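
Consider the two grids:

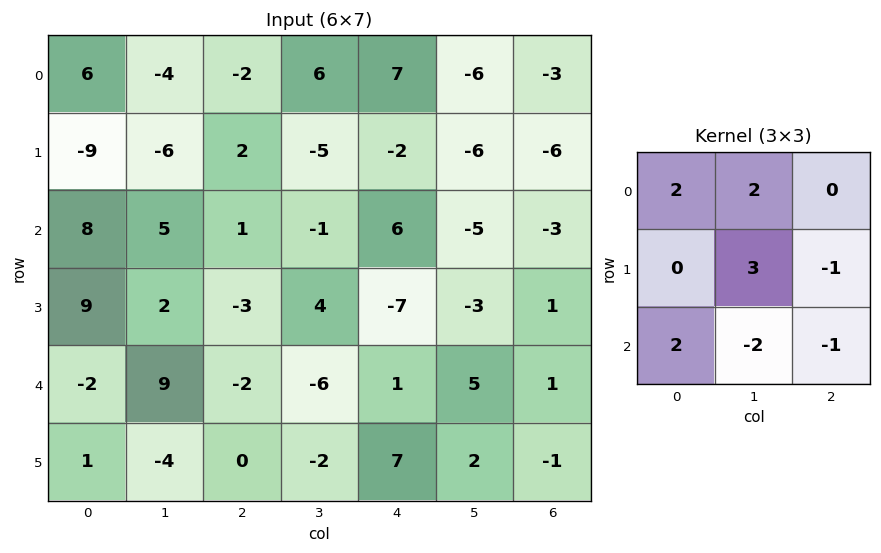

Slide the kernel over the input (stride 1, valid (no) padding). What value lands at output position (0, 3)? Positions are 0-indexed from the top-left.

17

The receptive field on the input at this output position is [6 7 -6 / -5 -2 -6 / -1 6 -5]. Elementwise product with the kernel and sum: 6·2 + 7·2 + -2·3 + -6·-1 + -1·2 + 6·-2 + -5·-1.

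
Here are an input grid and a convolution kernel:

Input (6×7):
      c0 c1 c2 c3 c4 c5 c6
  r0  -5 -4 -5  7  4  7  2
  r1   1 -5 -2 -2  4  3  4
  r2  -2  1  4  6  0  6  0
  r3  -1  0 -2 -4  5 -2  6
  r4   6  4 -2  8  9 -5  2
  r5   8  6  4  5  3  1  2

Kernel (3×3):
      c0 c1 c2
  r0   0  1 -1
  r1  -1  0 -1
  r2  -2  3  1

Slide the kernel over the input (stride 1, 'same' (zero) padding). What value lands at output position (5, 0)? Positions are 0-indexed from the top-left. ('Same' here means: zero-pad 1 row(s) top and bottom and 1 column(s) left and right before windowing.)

-4

The receptive field on the zero-padded input at this output position is [0 6 4 / 0 8 6 / 0 0 0]. Elementwise product with the kernel and sum: 6·1 + 4·-1 + 0·-1 + 6·-1 + 0·-2 + 0·3 + 0·1.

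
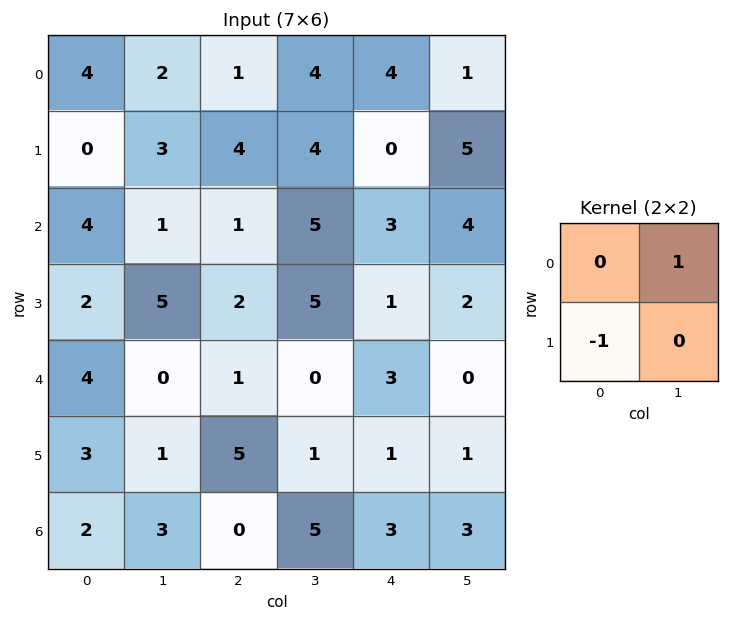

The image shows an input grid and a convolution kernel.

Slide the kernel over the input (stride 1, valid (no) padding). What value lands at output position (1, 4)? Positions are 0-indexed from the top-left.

2

The receptive field on the input at this output position is [0 5 / 3 4]. Elementwise product with the kernel and sum: 5·1 + 3·-1.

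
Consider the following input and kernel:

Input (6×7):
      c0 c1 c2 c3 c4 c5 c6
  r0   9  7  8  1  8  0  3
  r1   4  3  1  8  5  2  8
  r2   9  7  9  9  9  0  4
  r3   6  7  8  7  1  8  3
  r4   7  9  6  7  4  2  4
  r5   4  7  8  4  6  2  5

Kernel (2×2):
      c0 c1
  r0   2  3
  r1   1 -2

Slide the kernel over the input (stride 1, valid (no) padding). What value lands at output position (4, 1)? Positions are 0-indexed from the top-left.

27

The receptive field on the input at this output position is [9 6 / 7 8]. Elementwise product with the kernel and sum: 9·2 + 6·3 + 7·1 + 8·-2.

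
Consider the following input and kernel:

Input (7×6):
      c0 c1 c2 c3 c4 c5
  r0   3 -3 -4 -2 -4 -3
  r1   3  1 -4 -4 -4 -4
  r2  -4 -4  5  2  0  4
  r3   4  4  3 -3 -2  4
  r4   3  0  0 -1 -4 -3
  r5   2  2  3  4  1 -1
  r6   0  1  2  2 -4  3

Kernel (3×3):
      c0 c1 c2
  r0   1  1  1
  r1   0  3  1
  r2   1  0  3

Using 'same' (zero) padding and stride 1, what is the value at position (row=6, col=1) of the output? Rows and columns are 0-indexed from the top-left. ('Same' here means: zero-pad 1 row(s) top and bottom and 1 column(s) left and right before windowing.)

The receptive field on the zero-padded input at this output position is [2 2 3 / 0 1 2 / 0 0 0]. Elementwise product with the kernel and sum: 2·1 + 2·1 + 3·1 + 1·3 + 2·1 + 0·1 + 0·3.

12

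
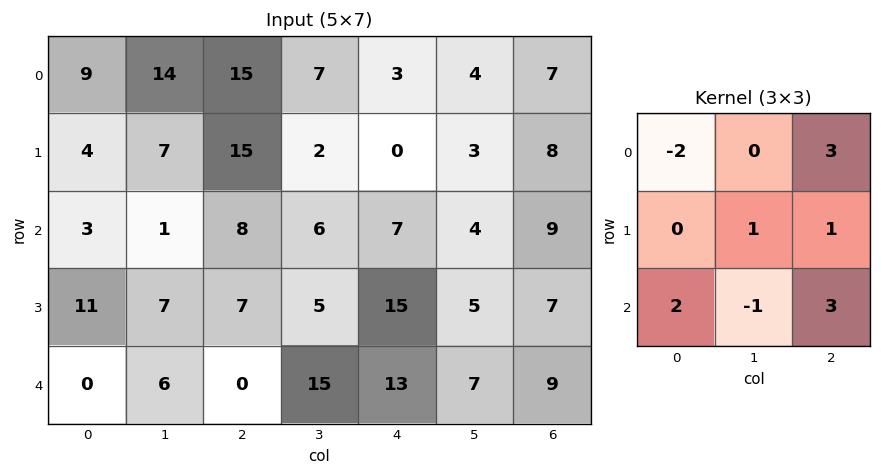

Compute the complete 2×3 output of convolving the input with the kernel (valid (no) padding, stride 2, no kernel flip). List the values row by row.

78 12 63
26 49 71

Output[0,0]: The receptive field on the input at this output position is [9 14 15 / 4 7 15 / 3 1 8]. Elementwise product with the kernel and sum: 9·-2 + 15·3 + 7·1 + 15·1 + 3·2 + 1·-1 + 8·3.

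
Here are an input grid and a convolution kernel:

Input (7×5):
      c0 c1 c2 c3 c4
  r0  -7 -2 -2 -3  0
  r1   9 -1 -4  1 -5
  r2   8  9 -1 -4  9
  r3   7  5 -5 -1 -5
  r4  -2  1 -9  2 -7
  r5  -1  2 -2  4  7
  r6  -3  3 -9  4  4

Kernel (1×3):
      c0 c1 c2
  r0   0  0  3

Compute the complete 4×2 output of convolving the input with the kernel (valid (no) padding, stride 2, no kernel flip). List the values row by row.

Output[0,0]: The receptive field on the input at this output position is [-7 -2 -2]. Elementwise product with the kernel and sum: -2·3.
Output[0,1]: The receptive field on the input at this output position is [-2 -3 0]. Elementwise product with the kernel and sum: 0·3.

-6 0
-3 27
-27 -21
-27 12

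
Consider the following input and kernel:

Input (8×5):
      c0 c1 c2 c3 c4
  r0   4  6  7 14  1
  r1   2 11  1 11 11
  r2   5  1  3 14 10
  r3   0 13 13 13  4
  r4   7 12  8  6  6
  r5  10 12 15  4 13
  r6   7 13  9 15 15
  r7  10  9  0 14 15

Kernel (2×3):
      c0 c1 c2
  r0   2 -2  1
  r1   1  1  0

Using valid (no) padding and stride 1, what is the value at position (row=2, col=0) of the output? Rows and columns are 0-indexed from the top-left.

The receptive field on the input at this output position is [5 1 3 / 0 13 13]. Elementwise product with the kernel and sum: 5·2 + 1·-2 + 3·1 + 0·1 + 13·1.

24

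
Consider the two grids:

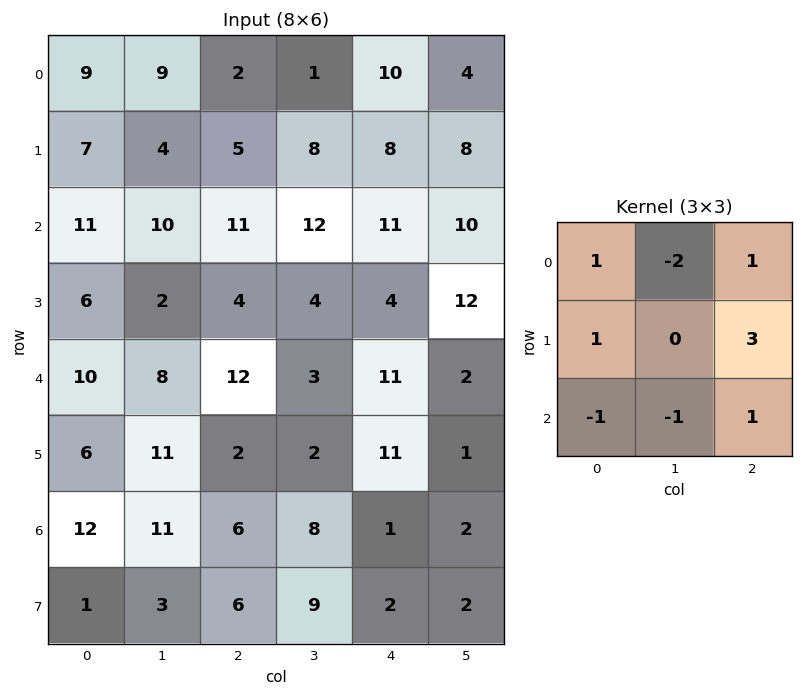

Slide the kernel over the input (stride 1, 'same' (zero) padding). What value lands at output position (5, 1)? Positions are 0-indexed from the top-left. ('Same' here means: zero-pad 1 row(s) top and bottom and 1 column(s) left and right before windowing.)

1

The receptive field on the zero-padded input at this output position is [10 8 12 / 6 11 2 / 12 11 6]. Elementwise product with the kernel and sum: 10·1 + 8·-2 + 12·1 + 6·1 + 2·3 + 12·-1 + 11·-1 + 6·1.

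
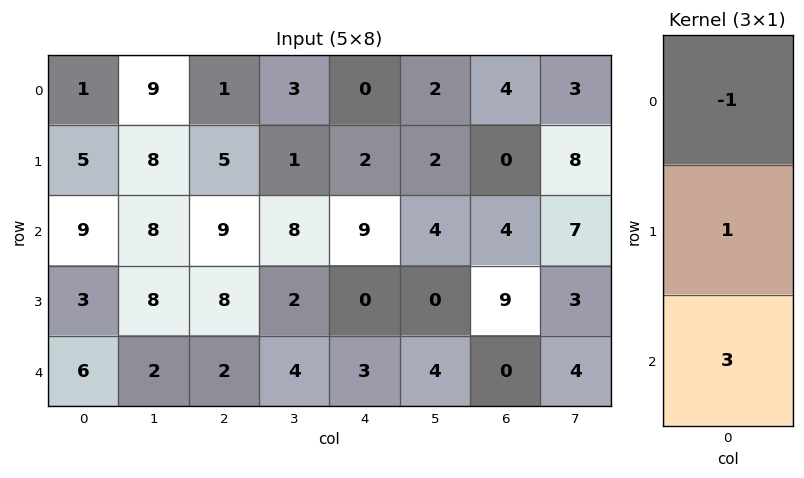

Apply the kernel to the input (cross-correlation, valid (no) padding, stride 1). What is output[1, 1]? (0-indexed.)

24

The receptive field on the input at this output position is [8 / 8 / 8]. Elementwise product with the kernel and sum: 8·-1 + 8·1 + 8·3.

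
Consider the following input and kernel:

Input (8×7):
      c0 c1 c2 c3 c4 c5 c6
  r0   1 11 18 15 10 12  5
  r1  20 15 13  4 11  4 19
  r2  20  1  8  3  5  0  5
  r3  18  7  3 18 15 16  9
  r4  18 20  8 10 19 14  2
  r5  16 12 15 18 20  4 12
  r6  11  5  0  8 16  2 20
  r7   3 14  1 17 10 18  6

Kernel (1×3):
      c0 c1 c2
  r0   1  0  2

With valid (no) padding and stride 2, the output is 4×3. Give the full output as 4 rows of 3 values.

37 38 20
36 18 15
34 46 23
11 32 56

Output[0,0]: The receptive field on the input at this output position is [1 11 18]. Elementwise product with the kernel and sum: 1·1 + 18·2.
Output[0,1]: The receptive field on the input at this output position is [18 15 10]. Elementwise product with the kernel and sum: 18·1 + 10·2.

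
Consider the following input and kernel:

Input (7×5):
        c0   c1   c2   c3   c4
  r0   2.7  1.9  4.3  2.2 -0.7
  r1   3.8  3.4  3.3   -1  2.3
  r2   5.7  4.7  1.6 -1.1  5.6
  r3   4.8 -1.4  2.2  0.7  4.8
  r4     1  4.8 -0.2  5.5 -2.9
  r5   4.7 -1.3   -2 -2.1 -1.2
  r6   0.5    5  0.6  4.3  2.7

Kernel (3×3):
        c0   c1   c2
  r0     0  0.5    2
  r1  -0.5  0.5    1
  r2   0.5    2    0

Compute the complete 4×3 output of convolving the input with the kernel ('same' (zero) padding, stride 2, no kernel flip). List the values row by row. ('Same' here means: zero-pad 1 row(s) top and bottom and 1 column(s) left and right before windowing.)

Output[0,0]: The receptive field on the zero-padded input at this output position is [0 0 0 / 0 2.7 1.9 / 0 3.8 3.4]. Elementwise product with the kernel and sum: 0·0.5 + 0·2 + 0·-0.5 + 2.7·0.5 + 1.9·1 + 0·0.5 + 3.8·2.

10.85 11.7 2.65
25.85 0.7 14.45
14.3 0.85 -5.25
5 -3.1 -1.4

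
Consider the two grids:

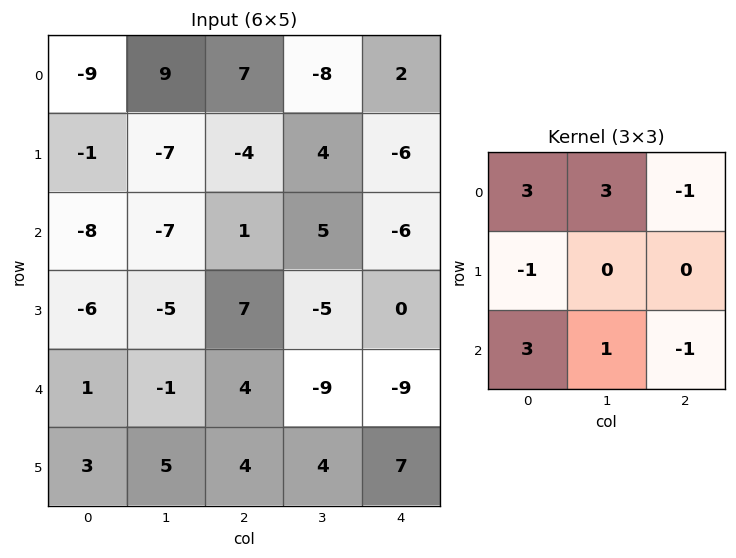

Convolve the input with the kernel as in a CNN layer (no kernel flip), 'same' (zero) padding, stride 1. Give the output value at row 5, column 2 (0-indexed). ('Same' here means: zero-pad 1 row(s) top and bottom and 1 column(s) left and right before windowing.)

13

The receptive field on the zero-padded input at this output position is [-1 4 -9 / 5 4 4 / 0 0 0]. Elementwise product with the kernel and sum: -1·3 + 4·3 + -9·-1 + 5·-1 + 0·3 + 0·1 + 0·-1.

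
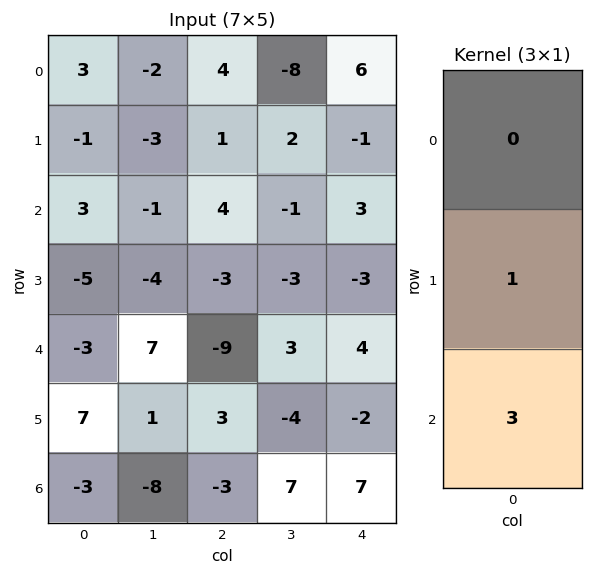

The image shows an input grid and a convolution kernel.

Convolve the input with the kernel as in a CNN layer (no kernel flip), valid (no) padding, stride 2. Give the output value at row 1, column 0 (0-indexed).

The receptive field on the input at this output position is [3 / -5 / -3]. Elementwise product with the kernel and sum: -5·1 + -3·3.

-14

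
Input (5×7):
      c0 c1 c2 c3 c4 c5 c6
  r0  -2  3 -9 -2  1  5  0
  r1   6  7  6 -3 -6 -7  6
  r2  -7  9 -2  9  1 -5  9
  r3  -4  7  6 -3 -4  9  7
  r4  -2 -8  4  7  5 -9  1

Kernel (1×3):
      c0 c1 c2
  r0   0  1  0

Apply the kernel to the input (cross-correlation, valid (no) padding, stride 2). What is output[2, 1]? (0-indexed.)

7

The receptive field on the input at this output position is [4 7 5]. Elementwise product with the kernel and sum: 7·1.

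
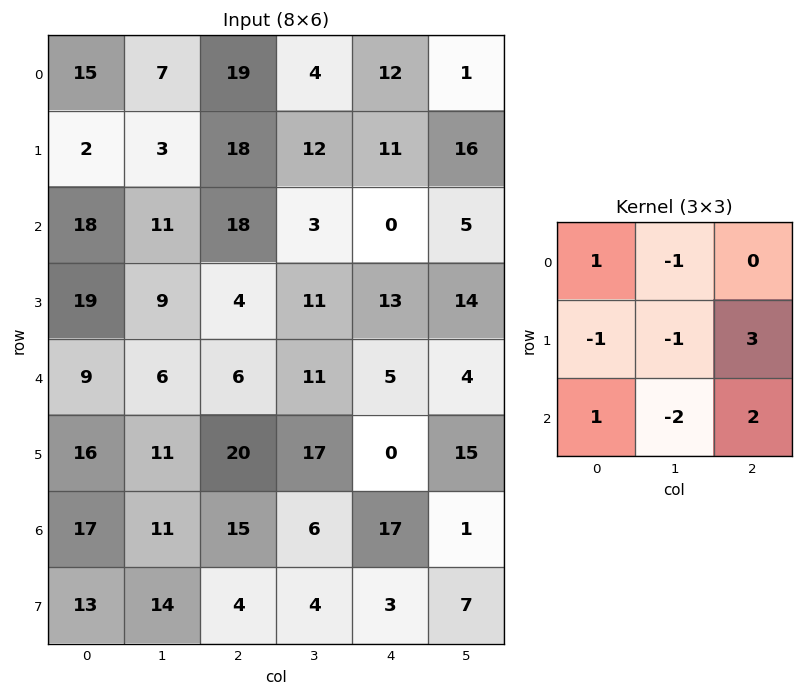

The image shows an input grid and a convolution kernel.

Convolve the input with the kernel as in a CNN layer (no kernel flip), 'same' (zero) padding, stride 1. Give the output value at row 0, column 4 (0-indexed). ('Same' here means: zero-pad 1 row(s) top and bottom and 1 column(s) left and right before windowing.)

The receptive field on the zero-padded input at this output position is [0 0 0 / 4 12 1 / 12 11 16]. Elementwise product with the kernel and sum: 0·1 + 0·-1 + 4·-1 + 12·-1 + 1·3 + 12·1 + 11·-2 + 16·2.

9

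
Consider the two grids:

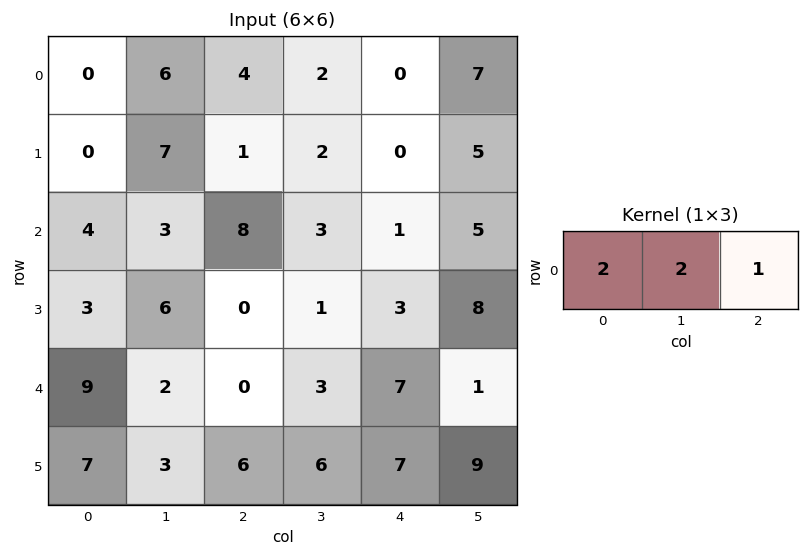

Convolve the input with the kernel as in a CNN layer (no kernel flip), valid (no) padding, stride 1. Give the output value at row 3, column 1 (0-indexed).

13

The receptive field on the input at this output position is [6 0 1]. Elementwise product with the kernel and sum: 6·2 + 0·2 + 1·1.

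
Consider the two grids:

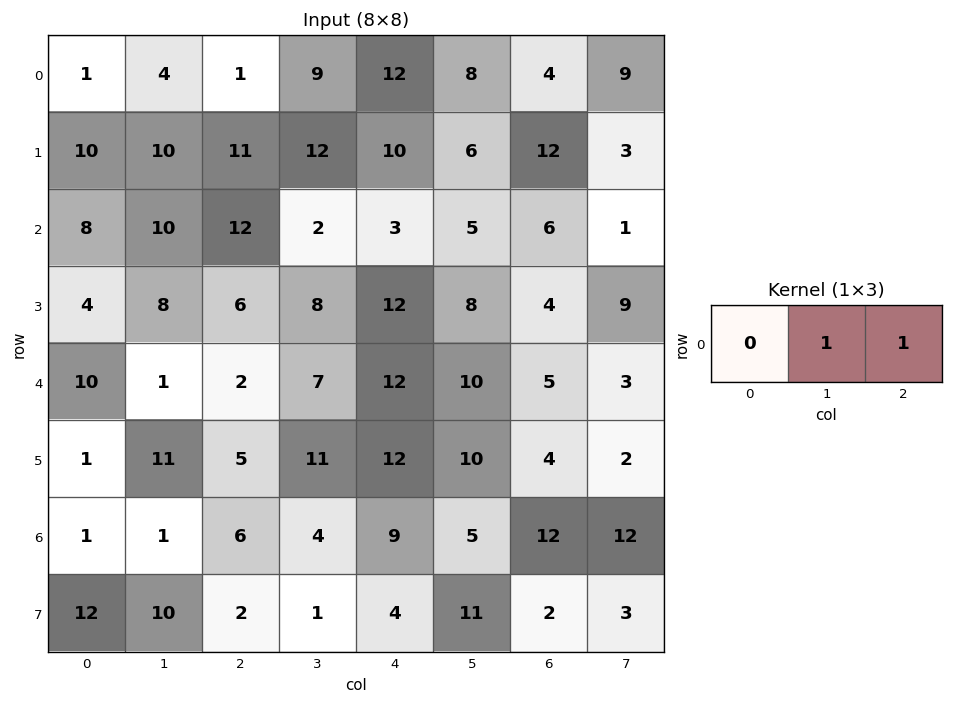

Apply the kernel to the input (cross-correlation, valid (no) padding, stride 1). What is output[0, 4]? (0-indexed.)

12

The receptive field on the input at this output position is [12 8 4]. Elementwise product with the kernel and sum: 8·1 + 4·1.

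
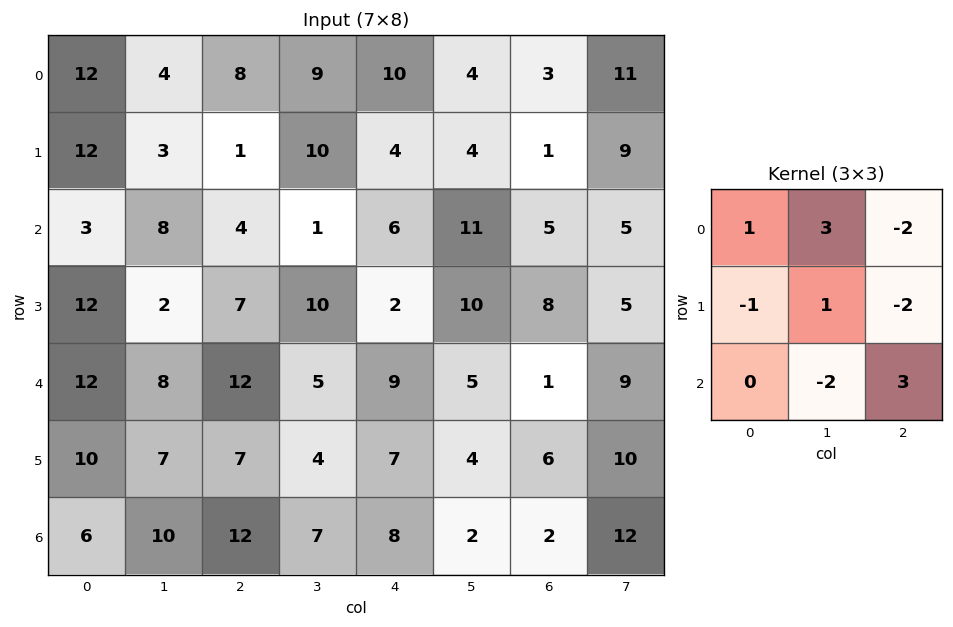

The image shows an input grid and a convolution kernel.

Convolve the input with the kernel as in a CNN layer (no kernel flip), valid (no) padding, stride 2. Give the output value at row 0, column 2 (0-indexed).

The receptive field on the input at this output position is [10 4 3 / 4 4 1 / 6 11 5]. Elementwise product with the kernel and sum: 10·1 + 4·3 + 3·-2 + 4·-1 + 4·1 + 1·-2 + 11·-2 + 5·3.

7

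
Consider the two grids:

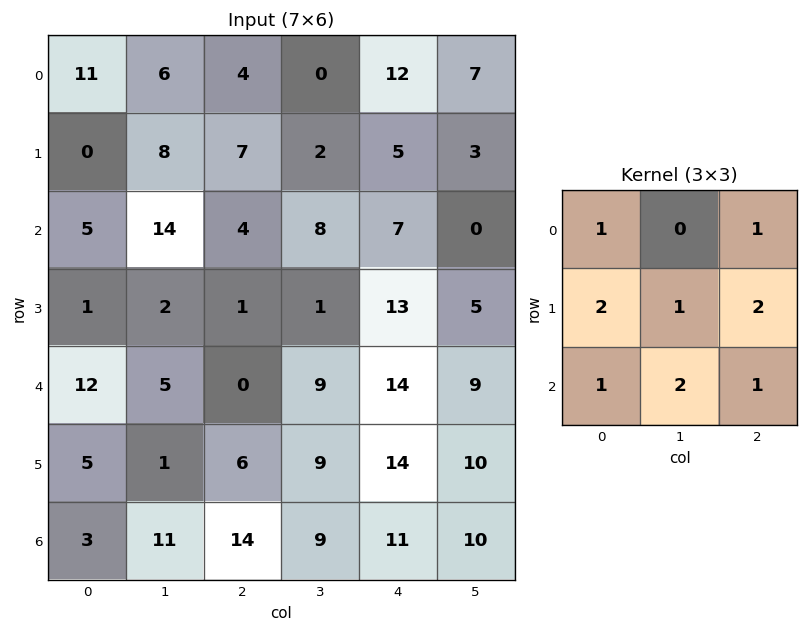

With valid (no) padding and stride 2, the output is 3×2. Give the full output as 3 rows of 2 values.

Output[0,0]: The receptive field on the input at this output position is [11 6 4 / 0 8 7 / 5 14 4]. Elementwise product with the kernel and sum: 11·1 + 4·1 + 0·2 + 8·1 + 7·2 + 5·1 + 14·2 + 4·1.

74 69
37 72
74 106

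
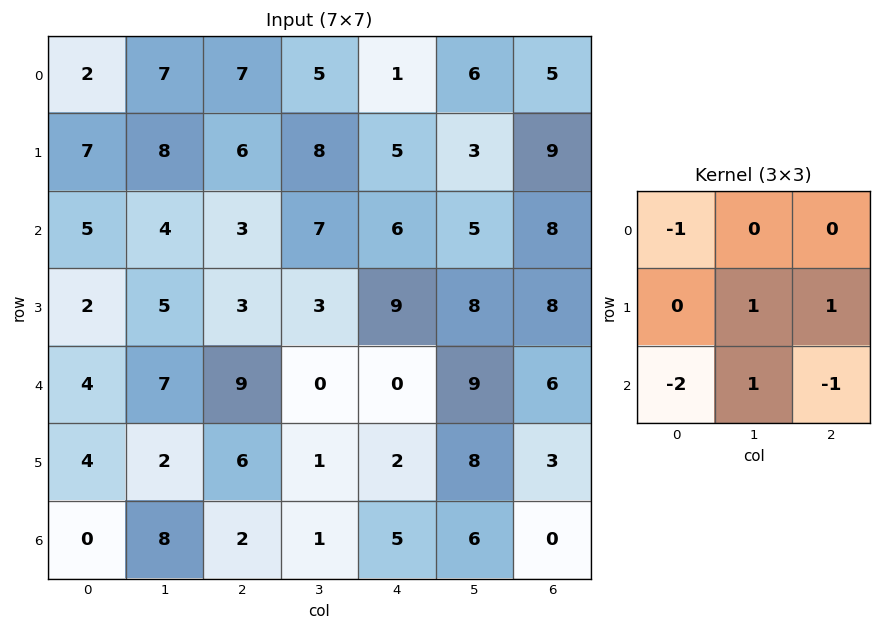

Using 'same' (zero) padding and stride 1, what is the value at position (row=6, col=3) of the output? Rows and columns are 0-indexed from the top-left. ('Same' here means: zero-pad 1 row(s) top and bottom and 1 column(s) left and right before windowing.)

The receptive field on the zero-padded input at this output position is [6 1 2 / 2 1 5 / 0 0 0]. Elementwise product with the kernel and sum: 6·-1 + 1·1 + 5·1 + 0·-2 + 0·1 + 0·-1.

0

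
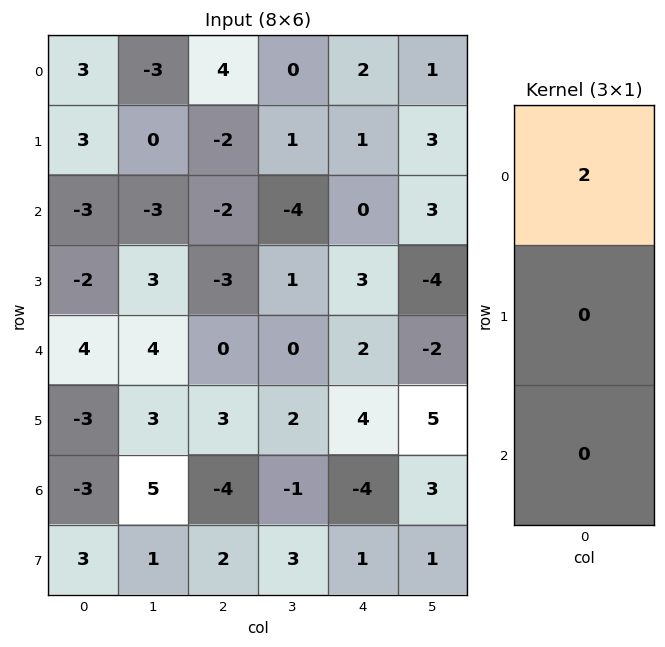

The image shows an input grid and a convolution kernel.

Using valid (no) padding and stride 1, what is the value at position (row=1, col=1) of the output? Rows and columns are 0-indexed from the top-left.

0

The receptive field on the input at this output position is [0 / -3 / 3]. Elementwise product with the kernel and sum: 0·2.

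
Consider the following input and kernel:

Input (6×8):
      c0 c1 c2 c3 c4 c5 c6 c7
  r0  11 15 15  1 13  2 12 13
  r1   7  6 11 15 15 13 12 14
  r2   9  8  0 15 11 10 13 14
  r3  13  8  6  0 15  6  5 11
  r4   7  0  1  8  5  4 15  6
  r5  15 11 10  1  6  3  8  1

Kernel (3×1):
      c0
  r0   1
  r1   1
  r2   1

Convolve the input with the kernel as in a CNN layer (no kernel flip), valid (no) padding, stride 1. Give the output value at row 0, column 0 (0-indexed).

27

The receptive field on the input at this output position is [11 / 7 / 9]. Elementwise product with the kernel and sum: 11·1 + 7·1 + 9·1.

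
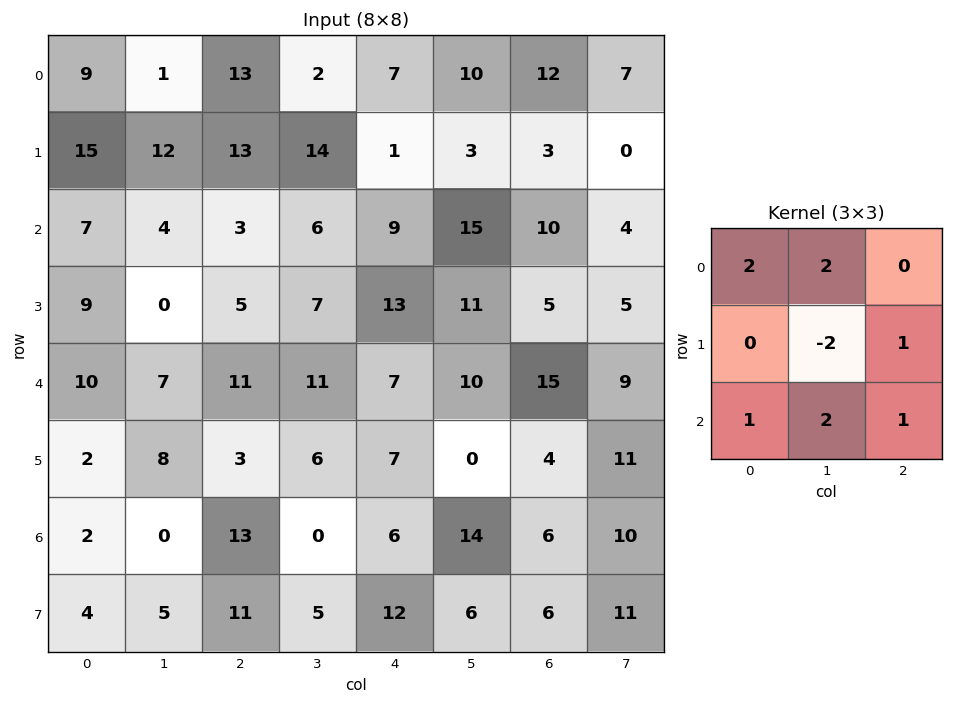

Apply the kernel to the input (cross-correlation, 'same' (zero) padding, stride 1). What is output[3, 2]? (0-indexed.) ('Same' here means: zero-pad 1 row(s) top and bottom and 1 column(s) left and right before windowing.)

The receptive field on the zero-padded input at this output position is [4 3 6 / 0 5 7 / 7 11 11]. Elementwise product with the kernel and sum: 4·2 + 3·2 + 5·-2 + 7·1 + 7·1 + 11·2 + 11·1.

51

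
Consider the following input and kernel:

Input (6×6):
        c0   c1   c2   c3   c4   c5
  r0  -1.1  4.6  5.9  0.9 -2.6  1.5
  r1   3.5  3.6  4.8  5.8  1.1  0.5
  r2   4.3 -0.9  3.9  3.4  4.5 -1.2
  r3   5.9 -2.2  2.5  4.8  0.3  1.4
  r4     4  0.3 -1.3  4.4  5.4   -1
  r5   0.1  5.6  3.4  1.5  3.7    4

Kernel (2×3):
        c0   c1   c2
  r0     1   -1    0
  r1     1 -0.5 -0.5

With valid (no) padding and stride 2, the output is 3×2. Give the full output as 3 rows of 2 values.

-6.4 6.35
10.95 0.45
-0.7 -4.9

Output[0,0]: The receptive field on the input at this output position is [-1.1 4.6 5.9 / 3.5 3.6 4.8]. Elementwise product with the kernel and sum: -1.1·1 + 4.6·-1 + 3.5·1 + 3.6·-0.5 + 4.8·-0.5.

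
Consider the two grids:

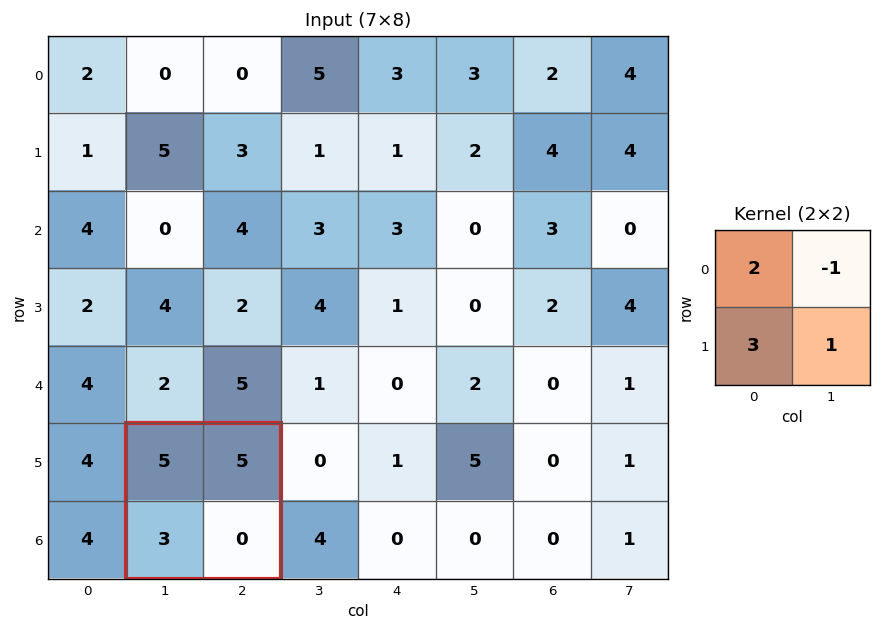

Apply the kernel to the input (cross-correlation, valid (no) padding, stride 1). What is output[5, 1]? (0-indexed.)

14

The receptive field on the input at this output position is [5 5 / 3 0]. Elementwise product with the kernel and sum: 5·2 + 5·-1 + 3·3 + 0·1.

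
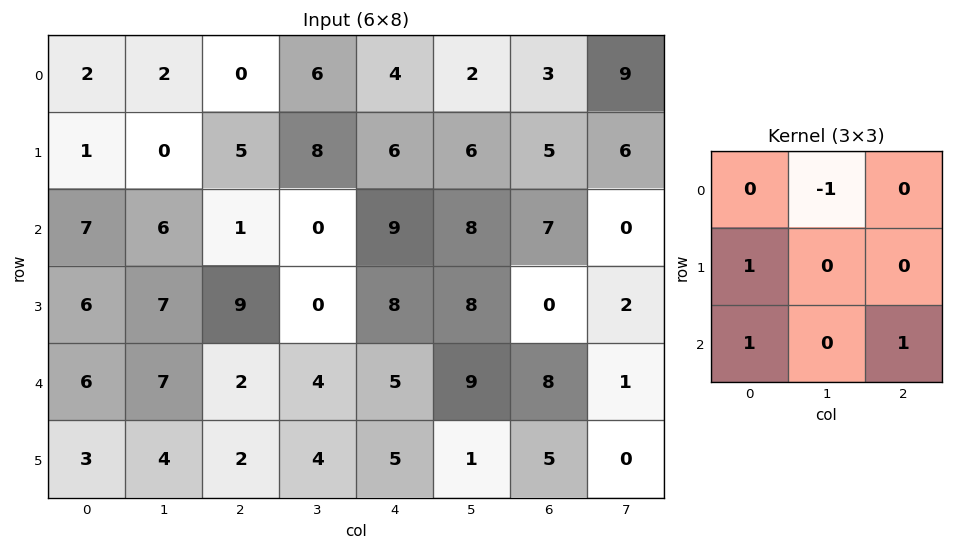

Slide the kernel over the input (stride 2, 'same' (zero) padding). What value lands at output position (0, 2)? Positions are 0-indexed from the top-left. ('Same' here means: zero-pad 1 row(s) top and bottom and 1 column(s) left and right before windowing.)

The receptive field on the zero-padded input at this output position is [0 0 0 / 6 4 2 / 8 6 6]. Elementwise product with the kernel and sum: 0·-1 + 6·1 + 8·1 + 6·1.

20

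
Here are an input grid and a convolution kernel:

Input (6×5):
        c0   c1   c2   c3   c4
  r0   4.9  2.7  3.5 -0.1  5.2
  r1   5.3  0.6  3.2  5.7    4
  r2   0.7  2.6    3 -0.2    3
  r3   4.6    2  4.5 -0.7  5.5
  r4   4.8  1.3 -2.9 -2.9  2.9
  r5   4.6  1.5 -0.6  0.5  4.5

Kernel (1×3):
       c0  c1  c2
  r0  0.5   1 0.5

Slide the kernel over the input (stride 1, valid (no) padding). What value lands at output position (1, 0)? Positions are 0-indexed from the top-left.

The receptive field on the input at this output position is [5.3 0.6 3.2]. Elementwise product with the kernel and sum: 5.3·0.5 + 0.6·1 + 3.2·0.5.

4.85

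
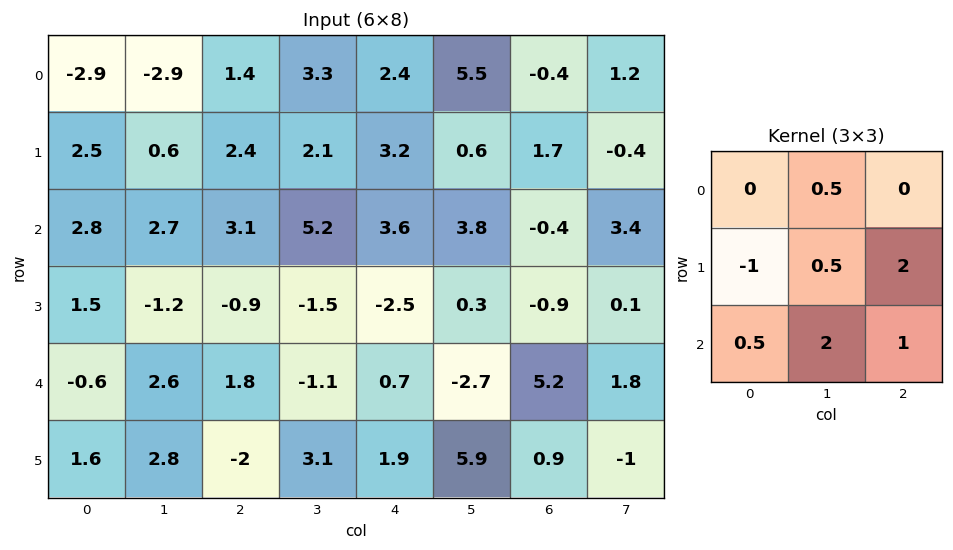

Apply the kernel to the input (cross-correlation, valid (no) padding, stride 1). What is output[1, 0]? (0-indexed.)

2.5

The receptive field on the input at this output position is [2.5 0.6 2.4 / 2.8 2.7 3.1 / 1.5 -1.2 -0.9]. Elementwise product with the kernel and sum: 0.6·0.5 + 2.8·-1 + 2.7·0.5 + 3.1·2 + 1.5·0.5 + -1.2·2 + -0.9·1.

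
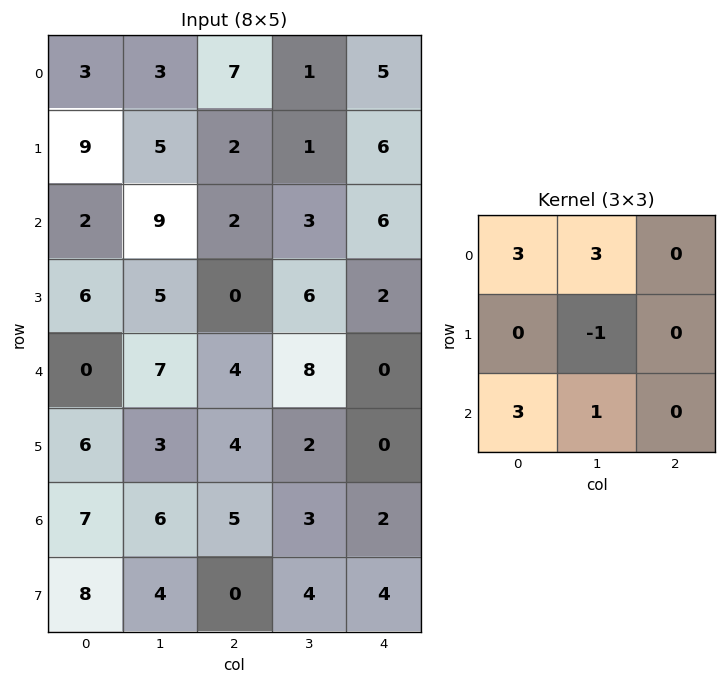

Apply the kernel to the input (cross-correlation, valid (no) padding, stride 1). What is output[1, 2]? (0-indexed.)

12

The receptive field on the input at this output position is [2 1 6 / 2 3 6 / 0 6 2]. Elementwise product with the kernel and sum: 2·3 + 1·3 + 3·-1 + 0·3 + 6·1.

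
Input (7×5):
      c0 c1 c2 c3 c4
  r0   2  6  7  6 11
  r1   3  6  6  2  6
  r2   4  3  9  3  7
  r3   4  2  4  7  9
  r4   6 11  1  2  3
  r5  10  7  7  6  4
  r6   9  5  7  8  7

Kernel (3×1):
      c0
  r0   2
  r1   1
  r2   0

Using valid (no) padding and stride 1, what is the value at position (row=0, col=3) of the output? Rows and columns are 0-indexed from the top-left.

The receptive field on the input at this output position is [6 / 2 / 3]. Elementwise product with the kernel and sum: 6·2 + 2·1.

14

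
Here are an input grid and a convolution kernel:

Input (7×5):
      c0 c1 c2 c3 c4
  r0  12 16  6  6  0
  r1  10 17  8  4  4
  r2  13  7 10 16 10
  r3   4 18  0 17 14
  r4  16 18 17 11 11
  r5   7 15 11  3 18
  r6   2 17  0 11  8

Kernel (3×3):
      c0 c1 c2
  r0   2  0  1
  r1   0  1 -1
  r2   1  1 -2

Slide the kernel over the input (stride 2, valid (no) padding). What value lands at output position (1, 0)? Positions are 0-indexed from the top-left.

54

The receptive field on the input at this output position is [13 7 10 / 4 18 0 / 16 18 17]. Elementwise product with the kernel and sum: 13·2 + 10·1 + 18·1 + 0·-1 + 16·1 + 18·1 + 17·-2.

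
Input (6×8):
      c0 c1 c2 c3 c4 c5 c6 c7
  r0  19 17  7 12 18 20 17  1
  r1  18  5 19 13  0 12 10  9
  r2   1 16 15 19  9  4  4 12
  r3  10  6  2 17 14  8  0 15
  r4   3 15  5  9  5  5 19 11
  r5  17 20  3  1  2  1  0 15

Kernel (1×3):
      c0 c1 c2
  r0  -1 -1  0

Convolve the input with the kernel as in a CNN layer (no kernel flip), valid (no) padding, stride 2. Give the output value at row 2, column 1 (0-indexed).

The receptive field on the input at this output position is [5 9 5]. Elementwise product with the kernel and sum: 5·-1 + 9·-1.

-14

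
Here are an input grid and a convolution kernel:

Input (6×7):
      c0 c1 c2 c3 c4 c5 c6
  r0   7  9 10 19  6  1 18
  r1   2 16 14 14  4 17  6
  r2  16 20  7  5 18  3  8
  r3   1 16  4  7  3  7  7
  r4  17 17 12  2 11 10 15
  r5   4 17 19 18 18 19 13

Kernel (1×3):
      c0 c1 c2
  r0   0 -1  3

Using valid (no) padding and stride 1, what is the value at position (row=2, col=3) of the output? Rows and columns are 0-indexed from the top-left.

The receptive field on the input at this output position is [5 18 3]. Elementwise product with the kernel and sum: 18·-1 + 3·3.

-9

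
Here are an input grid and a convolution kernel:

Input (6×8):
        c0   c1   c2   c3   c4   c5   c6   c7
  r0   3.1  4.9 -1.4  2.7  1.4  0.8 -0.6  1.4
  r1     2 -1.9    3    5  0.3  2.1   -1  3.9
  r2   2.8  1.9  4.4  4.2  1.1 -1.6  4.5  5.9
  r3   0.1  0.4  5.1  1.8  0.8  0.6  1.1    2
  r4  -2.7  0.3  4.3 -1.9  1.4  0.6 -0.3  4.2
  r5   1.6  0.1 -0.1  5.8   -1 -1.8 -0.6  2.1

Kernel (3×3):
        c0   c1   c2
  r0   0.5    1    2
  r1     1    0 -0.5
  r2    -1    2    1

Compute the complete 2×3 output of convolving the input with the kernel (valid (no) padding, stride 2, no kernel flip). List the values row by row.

Output[0,0]: The receptive field on the input at this output position is [3.1 4.9 -1.4 / 2 -1.9 3 / 2.8 1.9 4.4]. Elementwise product with the kernel and sum: 3.1·0.5 + 4.9·1 + -1.4·2 + 2·1 + 3·-0.5 + 2.8·-1 + 1.9·2 + 4.4·1.

9.55 12.75 1.3
17.25 6.6 7.7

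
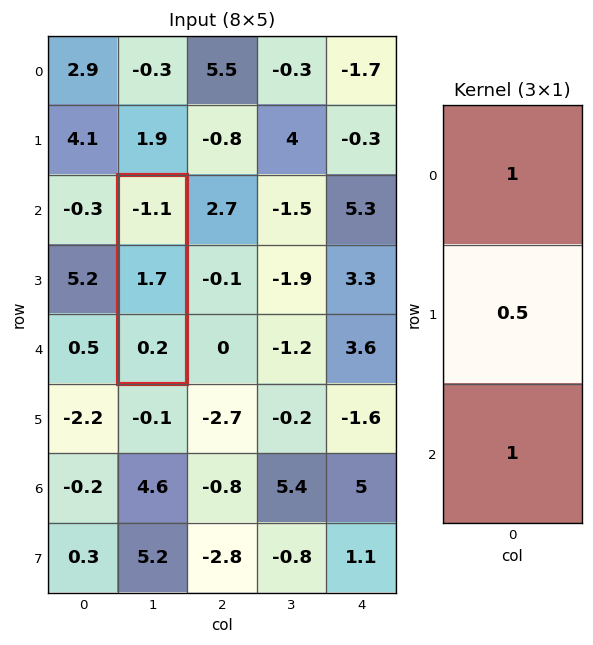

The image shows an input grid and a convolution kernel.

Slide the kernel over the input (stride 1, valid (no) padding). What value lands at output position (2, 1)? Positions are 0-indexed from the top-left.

The receptive field on the input at this output position is [-1.1 / 1.7 / 0.2]. Elementwise product with the kernel and sum: -1.1·1 + 1.7·0.5 + 0.2·1.

-0.05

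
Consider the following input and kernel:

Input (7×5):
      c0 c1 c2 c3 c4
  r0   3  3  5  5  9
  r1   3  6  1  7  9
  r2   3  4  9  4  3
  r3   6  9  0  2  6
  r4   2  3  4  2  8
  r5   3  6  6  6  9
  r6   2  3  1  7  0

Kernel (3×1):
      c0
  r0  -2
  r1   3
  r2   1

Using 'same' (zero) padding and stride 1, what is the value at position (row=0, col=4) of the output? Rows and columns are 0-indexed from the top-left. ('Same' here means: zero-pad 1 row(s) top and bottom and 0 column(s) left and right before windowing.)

36

The receptive field on the zero-padded input at this output position is [0 / 9 / 9]. Elementwise product with the kernel and sum: 0·-2 + 9·3 + 9·1.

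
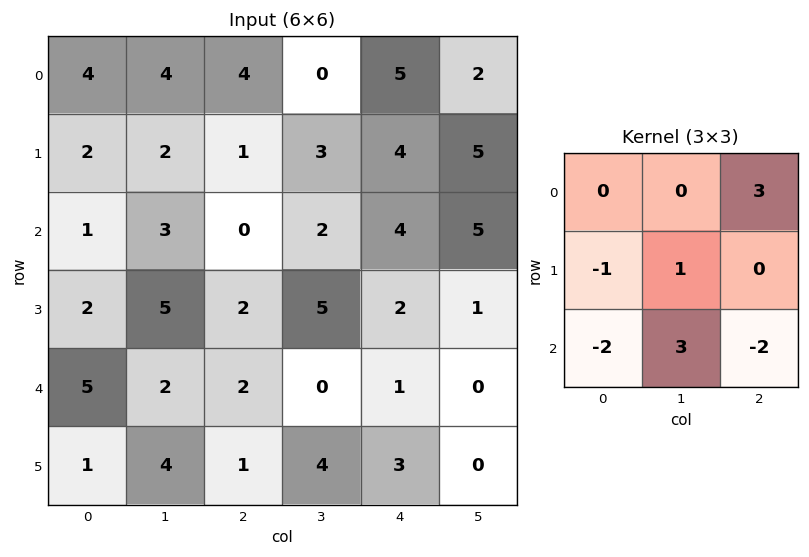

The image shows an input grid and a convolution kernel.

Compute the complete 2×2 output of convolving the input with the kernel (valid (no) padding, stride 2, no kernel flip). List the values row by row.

19 15
-5 9

Output[0,0]: The receptive field on the input at this output position is [4 4 4 / 2 2 1 / 1 3 0]. Elementwise product with the kernel and sum: 4·3 + 2·-1 + 2·1 + 1·-2 + 3·3 + 0·-2.
Output[0,1]: The receptive field on the input at this output position is [4 0 5 / 1 3 4 / 0 2 4]. Elementwise product with the kernel and sum: 5·3 + 1·-1 + 3·1 + 0·-2 + 2·3 + 4·-2.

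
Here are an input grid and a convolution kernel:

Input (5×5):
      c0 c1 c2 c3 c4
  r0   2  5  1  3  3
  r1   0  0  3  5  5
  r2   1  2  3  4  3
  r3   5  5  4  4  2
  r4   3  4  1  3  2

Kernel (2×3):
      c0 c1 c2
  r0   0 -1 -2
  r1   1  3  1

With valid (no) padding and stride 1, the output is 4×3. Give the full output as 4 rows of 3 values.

Output[0,0]: The receptive field on the input at this output position is [2 5 1 / 0 0 3]. Elementwise product with the kernel and sum: 5·-1 + 1·-2 + 0·1 + 0·3 + 3·1.
Output[0,1]: The receptive field on the input at this output position is [5 1 3 / 0 3 5]. Elementwise product with the kernel and sum: 1·-1 + 3·-2 + 0·1 + 3·3 + 5·1.

-4 7 14
4 2 3
16 10 8
3 -2 4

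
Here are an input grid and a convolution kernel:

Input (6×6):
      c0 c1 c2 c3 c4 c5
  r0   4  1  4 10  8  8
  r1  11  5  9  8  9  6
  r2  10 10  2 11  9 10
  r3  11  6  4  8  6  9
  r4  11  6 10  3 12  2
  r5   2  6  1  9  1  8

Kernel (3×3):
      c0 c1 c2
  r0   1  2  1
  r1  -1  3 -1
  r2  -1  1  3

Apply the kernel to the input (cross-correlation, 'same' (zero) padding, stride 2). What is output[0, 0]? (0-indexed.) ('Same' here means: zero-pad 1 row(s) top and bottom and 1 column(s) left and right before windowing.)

The receptive field on the zero-padded input at this output position is [0 0 0 / 0 4 1 / 0 11 5]. Elementwise product with the kernel and sum: 0·1 + 0·2 + 0·1 + 0·-1 + 4·3 + 1·-1 + 0·-1 + 11·1 + 5·3.

37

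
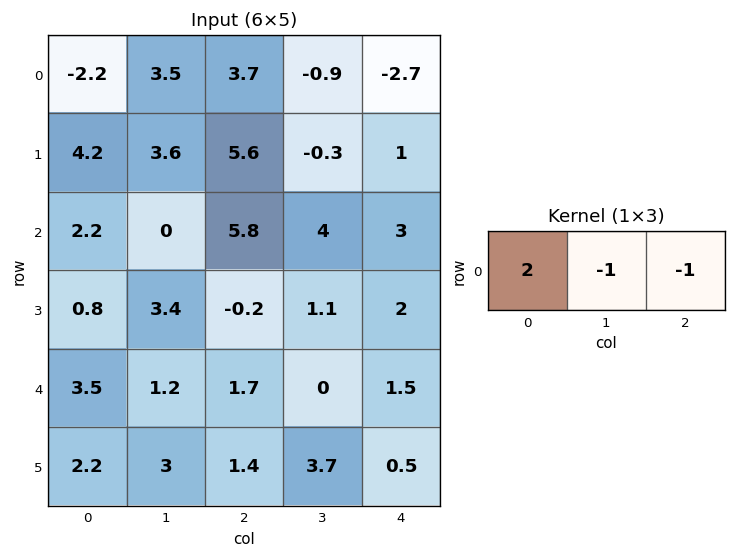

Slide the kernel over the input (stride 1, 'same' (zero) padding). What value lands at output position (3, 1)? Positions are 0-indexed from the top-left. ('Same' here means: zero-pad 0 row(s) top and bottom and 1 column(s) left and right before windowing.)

-1.6

The receptive field on the zero-padded input at this output position is [0.8 3.4 -0.2]. Elementwise product with the kernel and sum: 0.8·2 + 3.4·-1 + -0.2·-1.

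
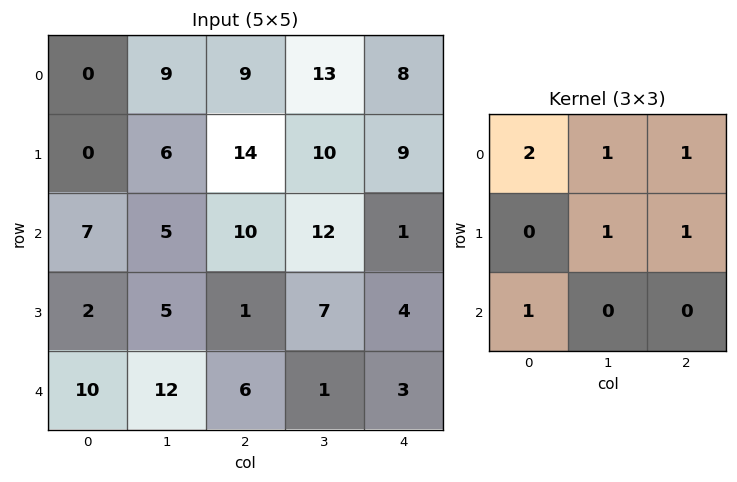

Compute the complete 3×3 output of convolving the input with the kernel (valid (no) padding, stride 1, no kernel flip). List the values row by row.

Output[0,0]: The receptive field on the input at this output position is [0 9 9 / 0 6 14 / 7 5 10]. Elementwise product with the kernel and sum: 0·2 + 9·1 + 9·1 + 6·1 + 14·1 + 7·1.

45 69 68
37 63 61
45 52 50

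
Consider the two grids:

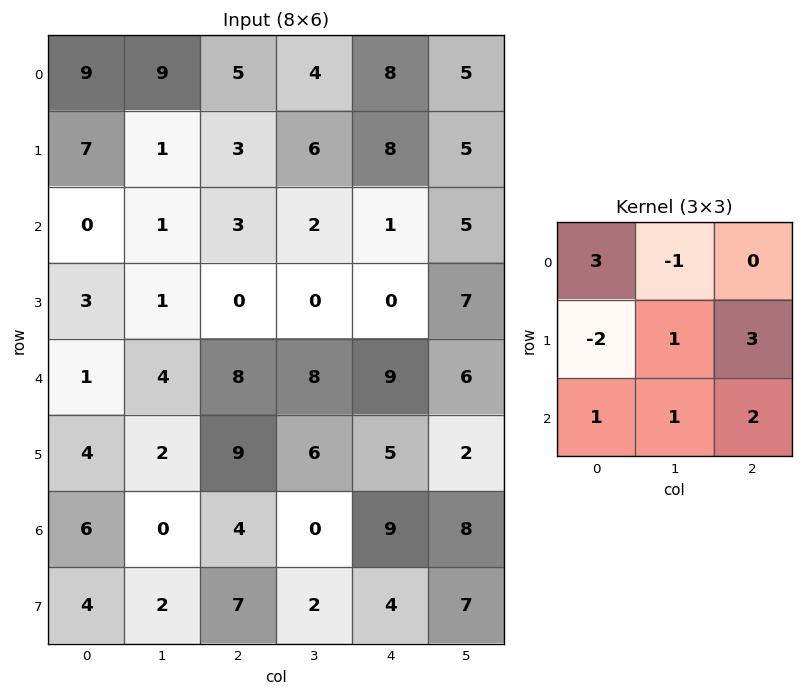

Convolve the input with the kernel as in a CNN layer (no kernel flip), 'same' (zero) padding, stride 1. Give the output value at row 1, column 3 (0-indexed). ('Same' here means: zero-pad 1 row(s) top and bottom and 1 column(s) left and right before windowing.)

The receptive field on the zero-padded input at this output position is [5 4 8 / 3 6 8 / 3 2 1]. Elementwise product with the kernel and sum: 5·3 + 4·-1 + 3·-2 + 6·1 + 8·3 + 3·1 + 2·1 + 1·2.

42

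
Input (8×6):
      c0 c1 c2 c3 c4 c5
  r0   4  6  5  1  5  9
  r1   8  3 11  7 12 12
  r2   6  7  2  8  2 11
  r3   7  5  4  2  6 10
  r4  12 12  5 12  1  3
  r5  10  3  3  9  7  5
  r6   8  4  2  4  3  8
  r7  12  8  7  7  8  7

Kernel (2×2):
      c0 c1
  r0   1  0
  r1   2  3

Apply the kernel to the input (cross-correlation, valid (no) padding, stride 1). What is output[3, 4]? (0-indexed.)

17

The receptive field on the input at this output position is [6 10 / 1 3]. Elementwise product with the kernel and sum: 6·1 + 1·2 + 3·3.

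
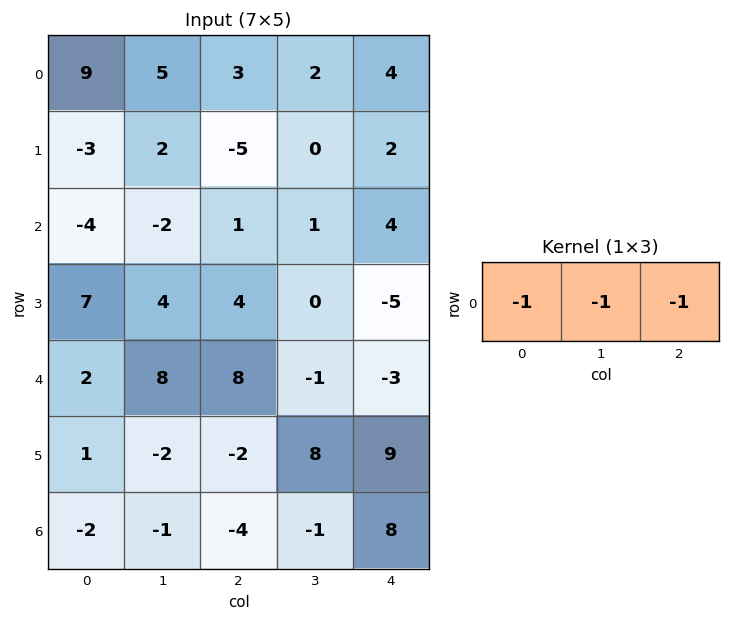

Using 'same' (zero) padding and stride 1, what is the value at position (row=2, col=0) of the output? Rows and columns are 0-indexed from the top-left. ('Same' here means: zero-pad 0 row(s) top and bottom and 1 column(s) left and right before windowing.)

6

The receptive field on the zero-padded input at this output position is [0 -4 -2]. Elementwise product with the kernel and sum: 0·-1 + -4·-1 + -2·-1.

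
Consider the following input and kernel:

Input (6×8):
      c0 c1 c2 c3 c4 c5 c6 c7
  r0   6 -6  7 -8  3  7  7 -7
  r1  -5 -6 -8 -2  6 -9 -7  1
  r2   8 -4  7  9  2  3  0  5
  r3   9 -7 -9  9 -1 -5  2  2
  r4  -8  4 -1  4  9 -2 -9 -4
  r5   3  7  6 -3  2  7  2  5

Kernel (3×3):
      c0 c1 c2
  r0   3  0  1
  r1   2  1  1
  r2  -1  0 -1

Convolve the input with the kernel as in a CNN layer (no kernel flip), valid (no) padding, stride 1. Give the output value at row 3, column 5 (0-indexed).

-42

The receptive field on the input at this output position is [-5 2 2 / -2 -9 -4 / 7 2 5]. Elementwise product with the kernel and sum: -5·3 + 2·1 + -2·2 + -9·1 + -4·1 + 7·-1 + 5·-1.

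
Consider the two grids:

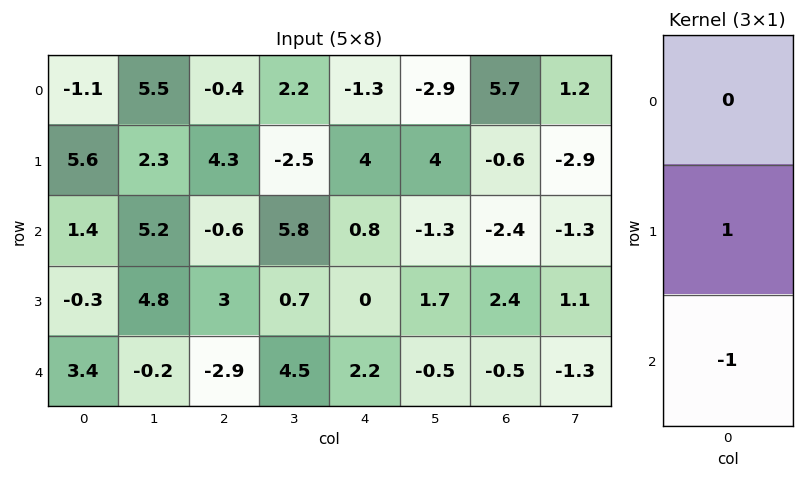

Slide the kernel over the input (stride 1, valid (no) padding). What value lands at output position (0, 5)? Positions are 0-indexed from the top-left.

The receptive field on the input at this output position is [-2.9 / 4 / -1.3]. Elementwise product with the kernel and sum: 4·1 + -1.3·-1.

5.3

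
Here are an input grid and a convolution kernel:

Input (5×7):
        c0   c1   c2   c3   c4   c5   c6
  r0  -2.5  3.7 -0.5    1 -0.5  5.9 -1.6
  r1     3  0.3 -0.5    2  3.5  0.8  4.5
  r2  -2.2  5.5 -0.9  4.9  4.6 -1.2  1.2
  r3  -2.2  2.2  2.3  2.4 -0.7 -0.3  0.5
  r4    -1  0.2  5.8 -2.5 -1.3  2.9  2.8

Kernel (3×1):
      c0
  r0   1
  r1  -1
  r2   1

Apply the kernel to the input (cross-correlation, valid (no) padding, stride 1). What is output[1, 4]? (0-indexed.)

-1.8

The receptive field on the input at this output position is [3.5 / 4.6 / -0.7]. Elementwise product with the kernel and sum: 3.5·1 + 4.6·-1 + -0.7·1.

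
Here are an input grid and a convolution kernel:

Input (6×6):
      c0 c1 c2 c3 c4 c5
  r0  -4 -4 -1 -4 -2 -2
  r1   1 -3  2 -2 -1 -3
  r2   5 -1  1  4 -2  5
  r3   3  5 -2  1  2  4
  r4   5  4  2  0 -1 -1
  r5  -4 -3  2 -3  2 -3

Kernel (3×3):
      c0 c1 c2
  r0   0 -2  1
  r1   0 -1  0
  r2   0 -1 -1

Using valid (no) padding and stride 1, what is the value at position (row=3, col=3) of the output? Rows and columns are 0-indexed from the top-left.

2

The receptive field on the input at this output position is [1 2 4 / 0 -1 -1 / -3 2 -3]. Elementwise product with the kernel and sum: 2·-2 + 4·1 + -1·-1 + 2·-1 + -3·-1.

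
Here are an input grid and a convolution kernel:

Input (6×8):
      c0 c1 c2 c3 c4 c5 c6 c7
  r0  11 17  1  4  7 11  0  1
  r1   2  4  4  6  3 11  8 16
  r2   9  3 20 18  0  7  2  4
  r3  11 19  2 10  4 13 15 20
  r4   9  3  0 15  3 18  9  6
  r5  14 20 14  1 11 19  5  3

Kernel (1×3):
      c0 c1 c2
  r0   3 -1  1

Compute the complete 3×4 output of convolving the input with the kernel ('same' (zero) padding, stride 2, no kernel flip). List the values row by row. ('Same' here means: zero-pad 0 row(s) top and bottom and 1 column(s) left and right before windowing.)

6 54 16 34
-6 7 61 23
-6 24 60 51

Output[0,0]: The receptive field on the zero-padded input at this output position is [0 11 17]. Elementwise product with the kernel and sum: 0·3 + 11·-1 + 17·1.
Output[0,1]: The receptive field on the zero-padded input at this output position is [17 1 4]. Elementwise product with the kernel and sum: 17·3 + 1·-1 + 4·1.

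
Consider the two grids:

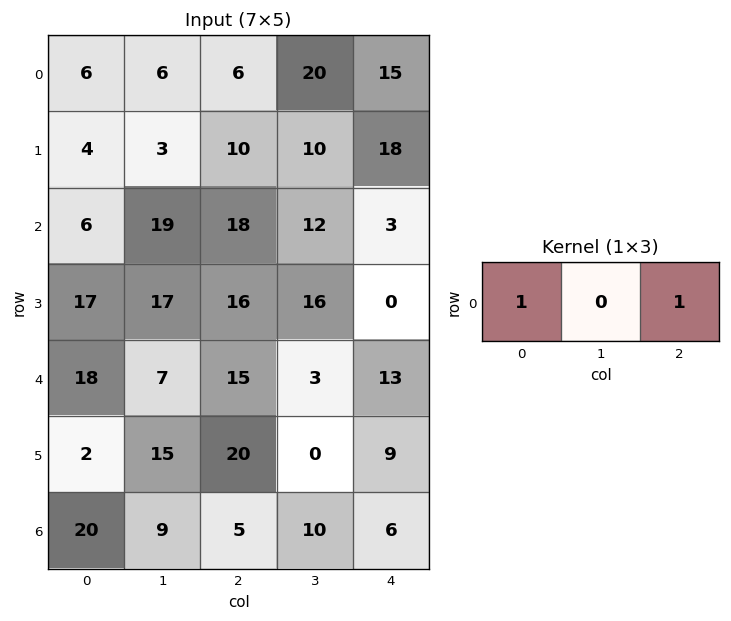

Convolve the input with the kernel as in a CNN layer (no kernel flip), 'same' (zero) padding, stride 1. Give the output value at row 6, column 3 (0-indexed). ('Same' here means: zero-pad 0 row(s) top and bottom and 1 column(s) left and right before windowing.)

11

The receptive field on the zero-padded input at this output position is [5 10 6]. Elementwise product with the kernel and sum: 5·1 + 6·1.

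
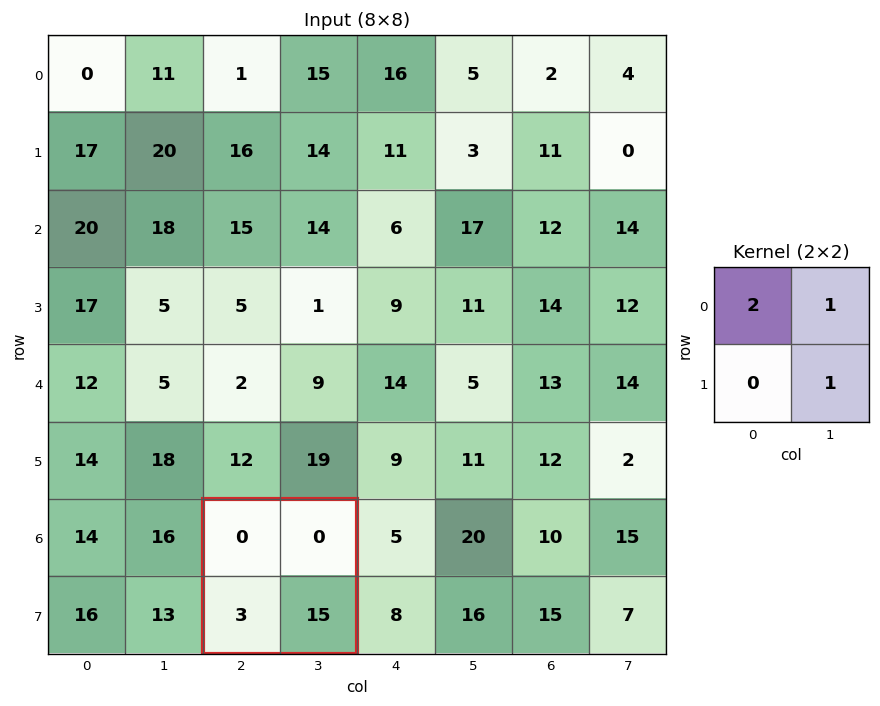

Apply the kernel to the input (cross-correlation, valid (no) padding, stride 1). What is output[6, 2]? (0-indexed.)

The receptive field on the input at this output position is [0 0 / 3 15]. Elementwise product with the kernel and sum: 0·2 + 0·1 + 15·1.

15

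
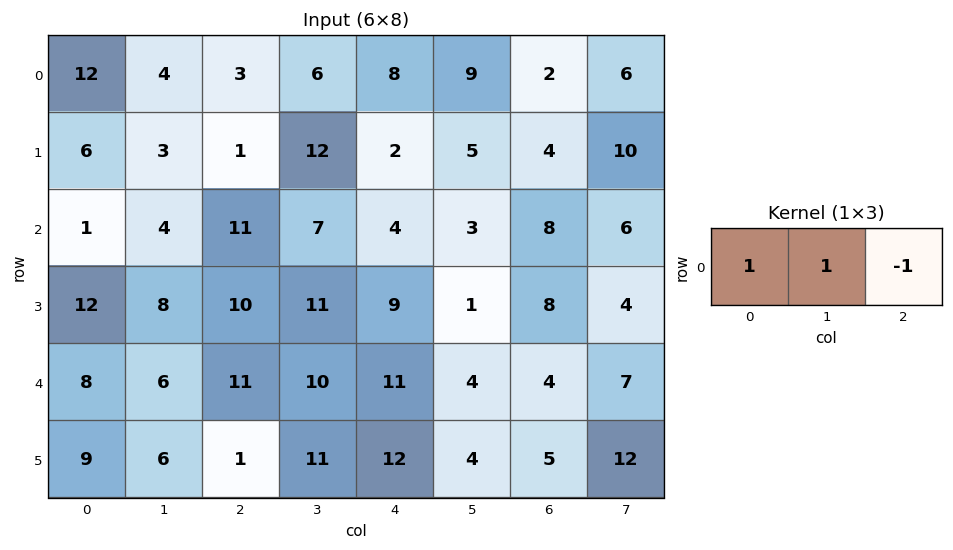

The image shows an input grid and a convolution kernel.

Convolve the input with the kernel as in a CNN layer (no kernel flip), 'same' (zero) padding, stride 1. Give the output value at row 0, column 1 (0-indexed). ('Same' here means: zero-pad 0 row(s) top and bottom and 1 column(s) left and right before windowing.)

13

The receptive field on the zero-padded input at this output position is [12 4 3]. Elementwise product with the kernel and sum: 12·1 + 4·1 + 3·-1.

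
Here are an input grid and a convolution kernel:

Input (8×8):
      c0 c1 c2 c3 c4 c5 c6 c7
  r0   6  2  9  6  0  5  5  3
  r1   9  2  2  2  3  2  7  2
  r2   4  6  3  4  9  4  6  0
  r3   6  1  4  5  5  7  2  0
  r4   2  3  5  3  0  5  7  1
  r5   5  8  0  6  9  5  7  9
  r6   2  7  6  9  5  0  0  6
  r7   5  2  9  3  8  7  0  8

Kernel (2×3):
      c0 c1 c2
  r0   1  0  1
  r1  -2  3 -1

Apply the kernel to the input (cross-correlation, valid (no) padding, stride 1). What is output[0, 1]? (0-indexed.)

8

The receptive field on the input at this output position is [2 9 6 / 2 2 2]. Elementwise product with the kernel and sum: 2·1 + 6·1 + 2·-2 + 2·3 + 2·-1.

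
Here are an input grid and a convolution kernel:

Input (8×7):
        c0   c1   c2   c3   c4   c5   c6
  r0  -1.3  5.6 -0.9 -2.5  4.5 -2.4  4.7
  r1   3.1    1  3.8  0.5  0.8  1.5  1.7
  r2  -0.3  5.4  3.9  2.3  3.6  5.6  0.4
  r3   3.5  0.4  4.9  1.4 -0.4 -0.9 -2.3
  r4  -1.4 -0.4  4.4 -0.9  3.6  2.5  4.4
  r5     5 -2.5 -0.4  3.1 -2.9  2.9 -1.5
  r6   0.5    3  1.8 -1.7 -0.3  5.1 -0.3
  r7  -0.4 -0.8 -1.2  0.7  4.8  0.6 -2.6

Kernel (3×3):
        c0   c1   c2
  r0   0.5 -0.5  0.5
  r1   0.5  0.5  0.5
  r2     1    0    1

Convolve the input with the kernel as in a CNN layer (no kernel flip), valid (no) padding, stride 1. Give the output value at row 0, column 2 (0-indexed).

The receptive field on the input at this output position is [-0.9 -2.5 4.5 / 3.8 0.5 0.8 / 3.9 2.3 3.6]. Elementwise product with the kernel and sum: -0.9·0.5 + -2.5·-0.5 + 4.5·0.5 + 3.8·0.5 + 0.5·0.5 + 0.8·0.5 + 3.9·1 + 3.6·1.

13.1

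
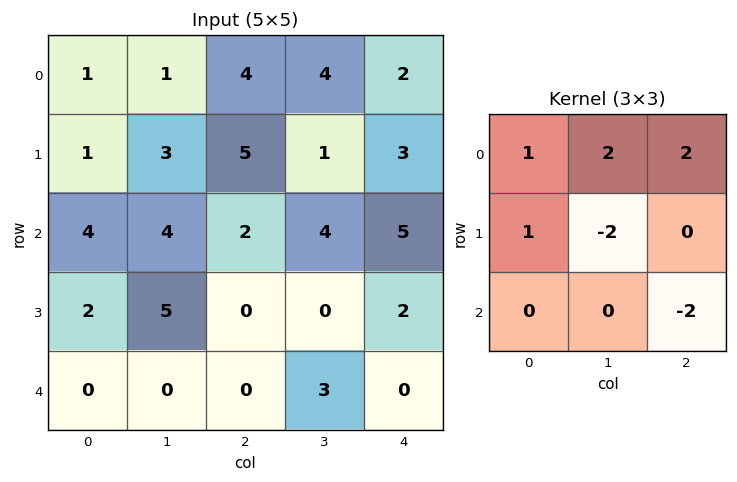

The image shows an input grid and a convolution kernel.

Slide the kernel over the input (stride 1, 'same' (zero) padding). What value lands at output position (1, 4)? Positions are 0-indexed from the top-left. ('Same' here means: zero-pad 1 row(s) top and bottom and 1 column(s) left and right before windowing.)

3

The receptive field on the zero-padded input at this output position is [4 2 0 / 1 3 0 / 4 5 0]. Elementwise product with the kernel and sum: 4·1 + 2·2 + 0·2 + 1·1 + 3·-2 + 0·-2.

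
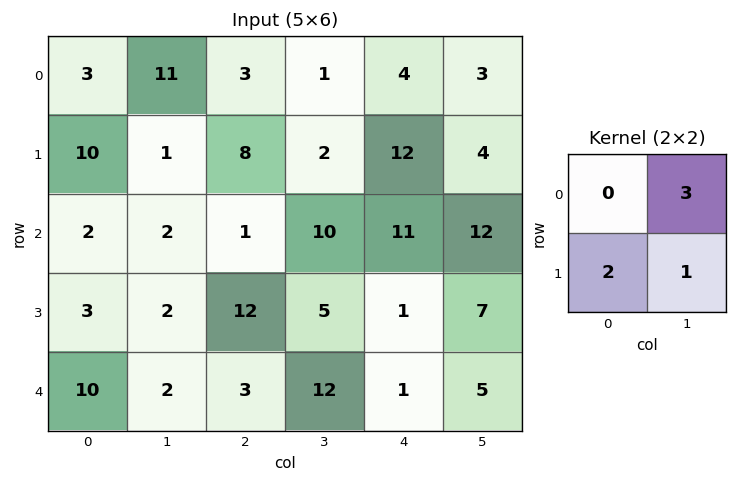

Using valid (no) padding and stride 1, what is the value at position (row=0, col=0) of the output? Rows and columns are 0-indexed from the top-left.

54

The receptive field on the input at this output position is [3 11 / 10 1]. Elementwise product with the kernel and sum: 11·3 + 10·2 + 1·1.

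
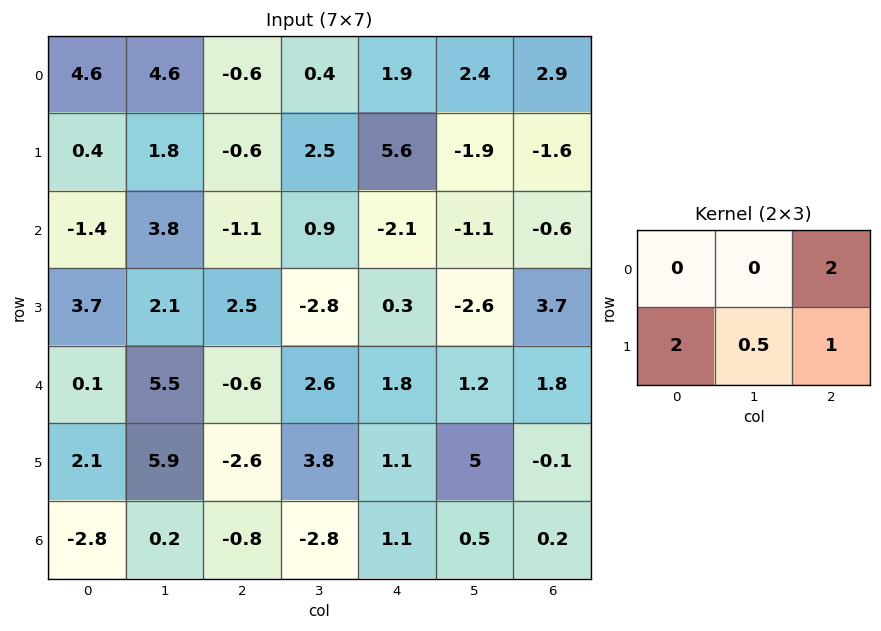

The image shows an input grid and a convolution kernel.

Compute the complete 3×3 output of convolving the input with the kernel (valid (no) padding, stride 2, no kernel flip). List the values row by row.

Output[0,0]: The receptive field on the input at this output position is [4.6 4.6 -0.6 / 0.4 1.8 -0.6]. Elementwise product with the kernel and sum: -0.6·2 + 0.4·2 + 1.8·0.5 + -0.6·1.

-0.1 9.45 14.45
8.75 -0.3 1.8
3.35 1.4 8.2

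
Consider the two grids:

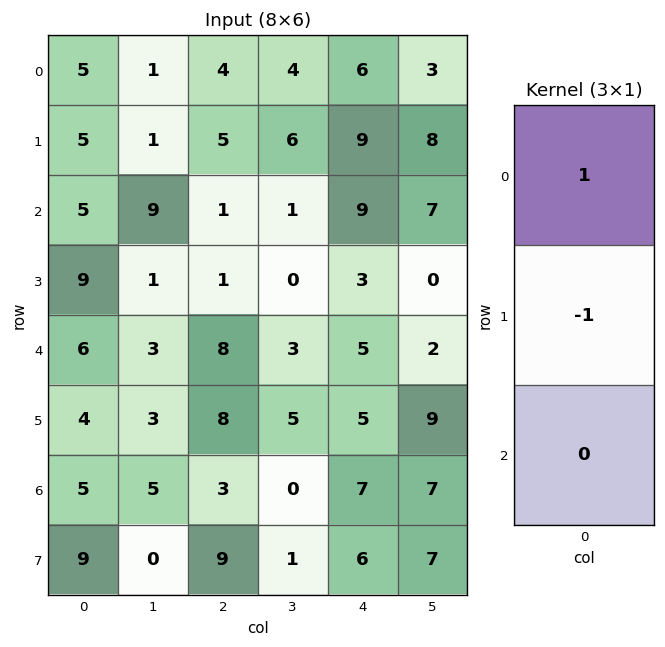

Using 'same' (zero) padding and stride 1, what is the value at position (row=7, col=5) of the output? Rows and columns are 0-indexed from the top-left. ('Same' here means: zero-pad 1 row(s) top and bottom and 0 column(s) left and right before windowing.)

0

The receptive field on the zero-padded input at this output position is [7 / 7 / 0]. Elementwise product with the kernel and sum: 7·1 + 7·-1.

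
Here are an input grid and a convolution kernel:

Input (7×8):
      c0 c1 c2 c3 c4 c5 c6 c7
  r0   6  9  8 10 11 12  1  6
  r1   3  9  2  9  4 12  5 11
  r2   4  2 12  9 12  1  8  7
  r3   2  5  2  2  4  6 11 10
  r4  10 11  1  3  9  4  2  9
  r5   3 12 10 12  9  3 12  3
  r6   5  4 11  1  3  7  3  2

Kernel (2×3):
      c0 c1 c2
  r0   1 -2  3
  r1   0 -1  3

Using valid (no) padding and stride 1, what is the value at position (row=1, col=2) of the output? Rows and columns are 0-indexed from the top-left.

23

The receptive field on the input at this output position is [2 9 4 / 12 9 12]. Elementwise product with the kernel and sum: 2·1 + 9·-2 + 4·3 + 9·-1 + 12·3.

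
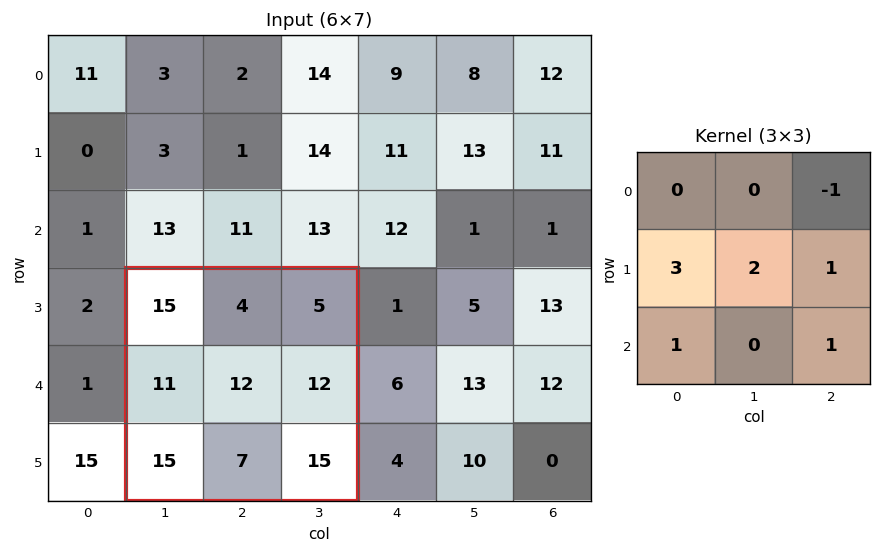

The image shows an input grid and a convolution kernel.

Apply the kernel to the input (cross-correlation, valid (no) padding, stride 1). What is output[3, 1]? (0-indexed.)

The receptive field on the input at this output position is [15 4 5 / 11 12 12 / 15 7 15]. Elementwise product with the kernel and sum: 5·-1 + 11·3 + 12·2 + 12·1 + 15·1 + 15·1.

94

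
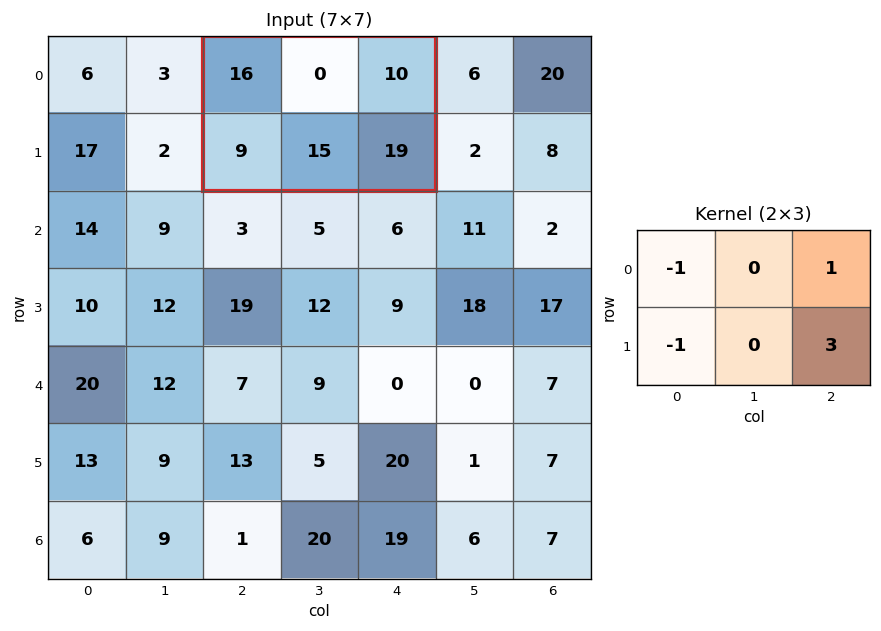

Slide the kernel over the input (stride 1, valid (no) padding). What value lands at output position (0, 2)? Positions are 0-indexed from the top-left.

The receptive field on the input at this output position is [16 0 10 / 9 15 19]. Elementwise product with the kernel and sum: 16·-1 + 10·1 + 9·-1 + 19·3.

42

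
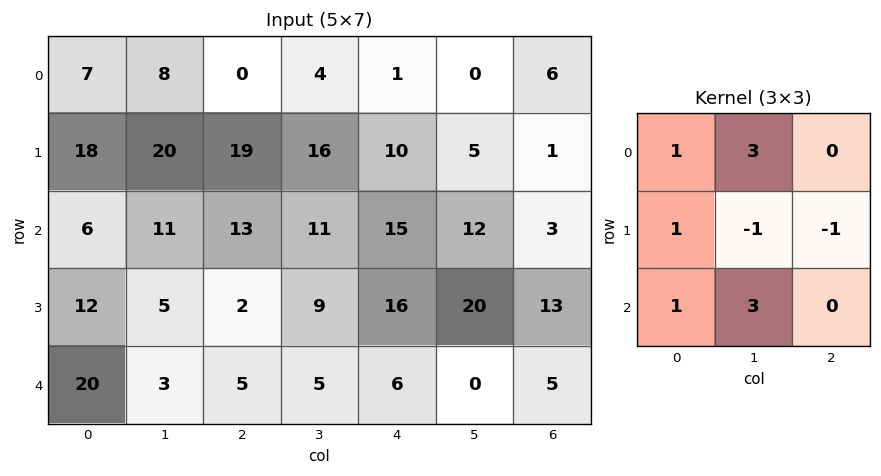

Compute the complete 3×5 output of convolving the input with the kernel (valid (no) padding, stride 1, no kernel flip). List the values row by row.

Output[0,0]: The receptive field on the input at this output position is [7 8 0 / 18 20 19 / 6 11 13]. Elementwise product with the kernel and sum: 7·1 + 8·3 + 18·1 + 20·-1 + 19·-1 + 6·1 + 11·3.
Output[0,1]: The receptive field on the input at this output position is [8 0 4 / 20 19 16 / 11 13 11]. Elementwise product with the kernel and sum: 8·1 + 0·3 + 20·1 + 19·-1 + 16·-1 + 11·1 + 13·3.

49 43 51 64 56
87 75 83 87 101
73 62 43 52 40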